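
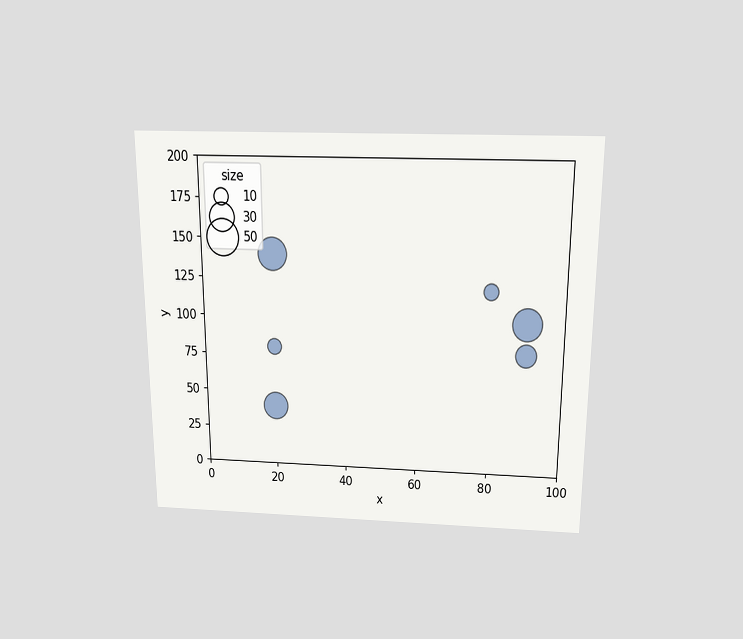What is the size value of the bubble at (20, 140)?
The chart is viewed slightly from above. Matching the bubble at (20, 140) against the size legend gives 40.

40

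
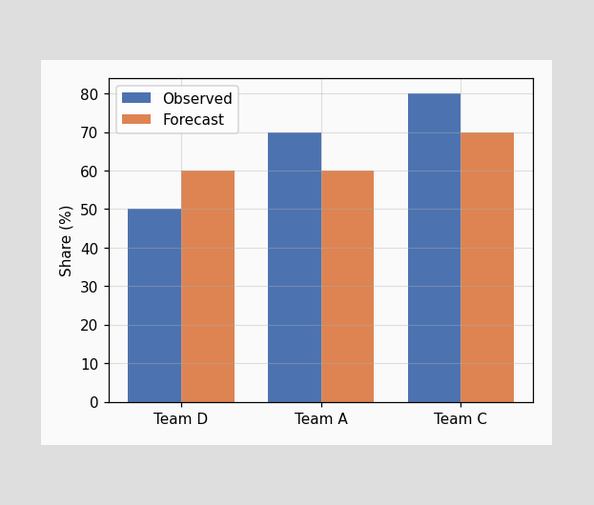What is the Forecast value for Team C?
The Forecast bar at Team C reaches 70% on the y-axis.

70%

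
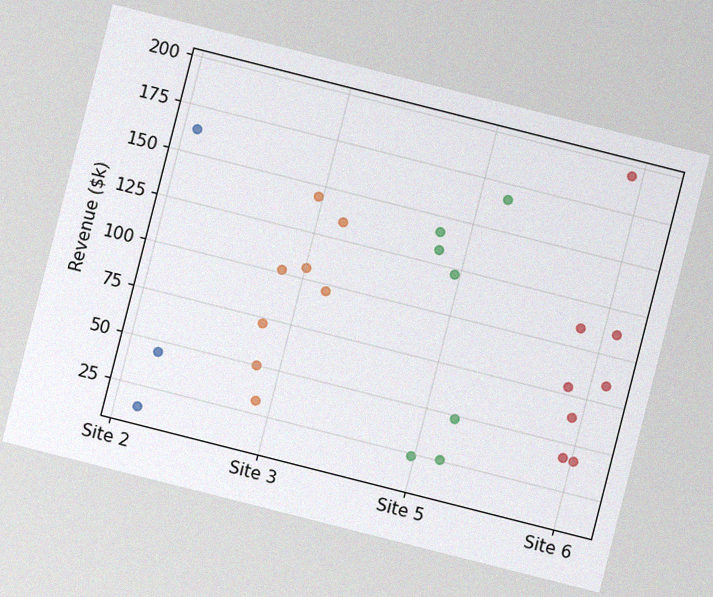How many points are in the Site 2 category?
The chart is tilted about 14° clockwise, with some photo noise. Counting the markers in the Site 2 column gives 3.

3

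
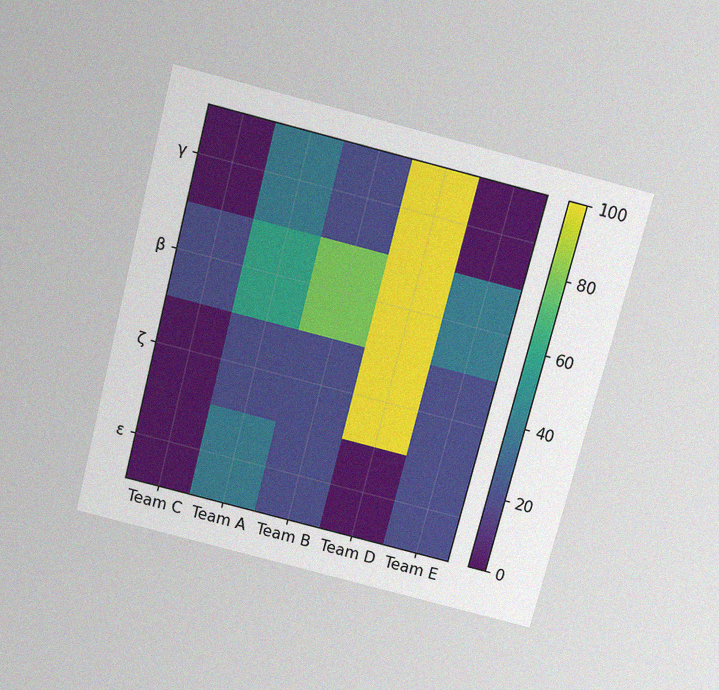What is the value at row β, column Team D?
The chart is tilted about 14° clockwise and viewed slightly from above, with some photo noise. Matching cell (β, Team D) against the colorbar gives 100.

100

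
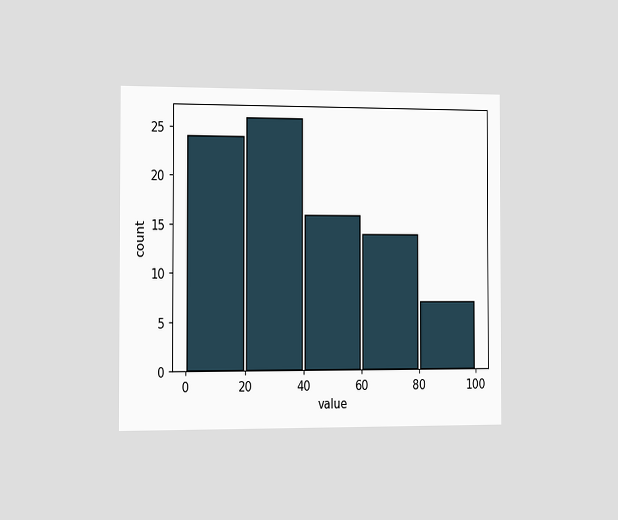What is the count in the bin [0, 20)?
The chart is viewed slightly from the left. The [0, 20) bin has height 24.

24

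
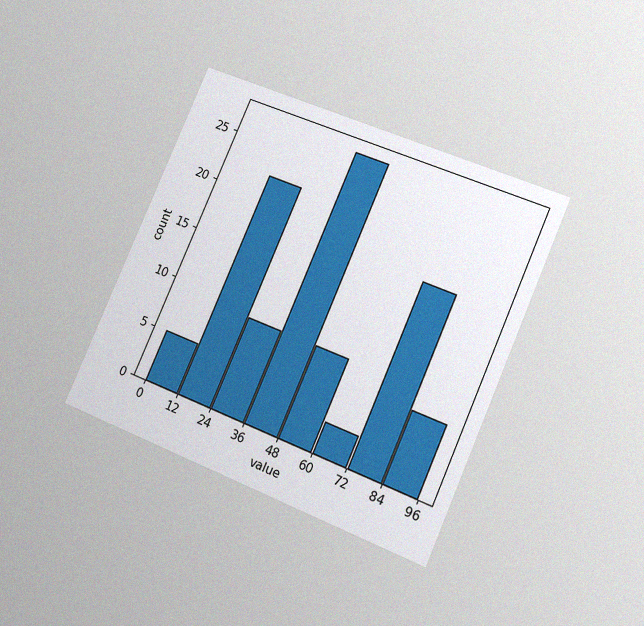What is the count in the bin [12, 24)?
The chart is tilted about 23° clockwise and viewed at a slight angle, with some photo noise. The [12, 24) bin has height 22.

22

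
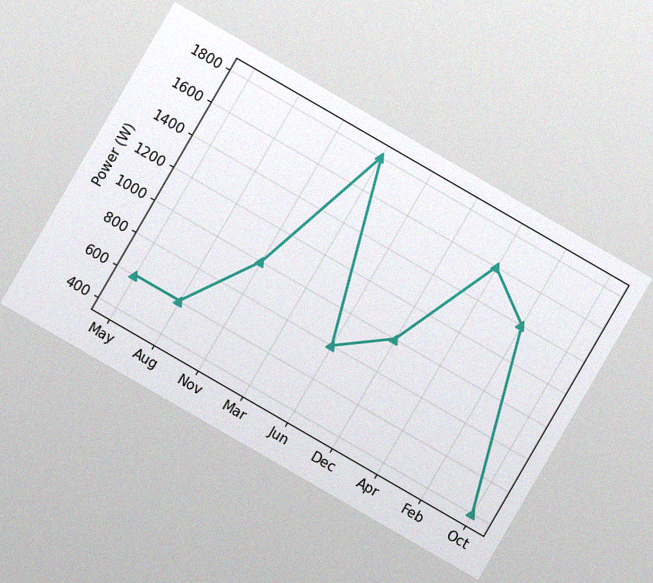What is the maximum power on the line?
The chart is tilted about 30° clockwise, with some photo noise. The highest point is at Mar, and reading across to the y-axis gives 1800W.

1800W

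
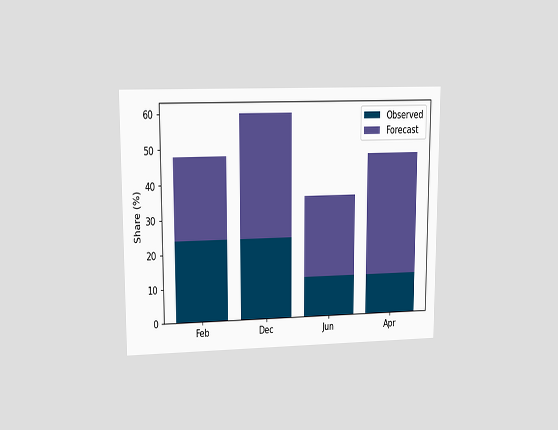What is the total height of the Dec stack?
60%

The chart is viewed at a slight angle. The Dec stack's top reaches 60% on the y-axis.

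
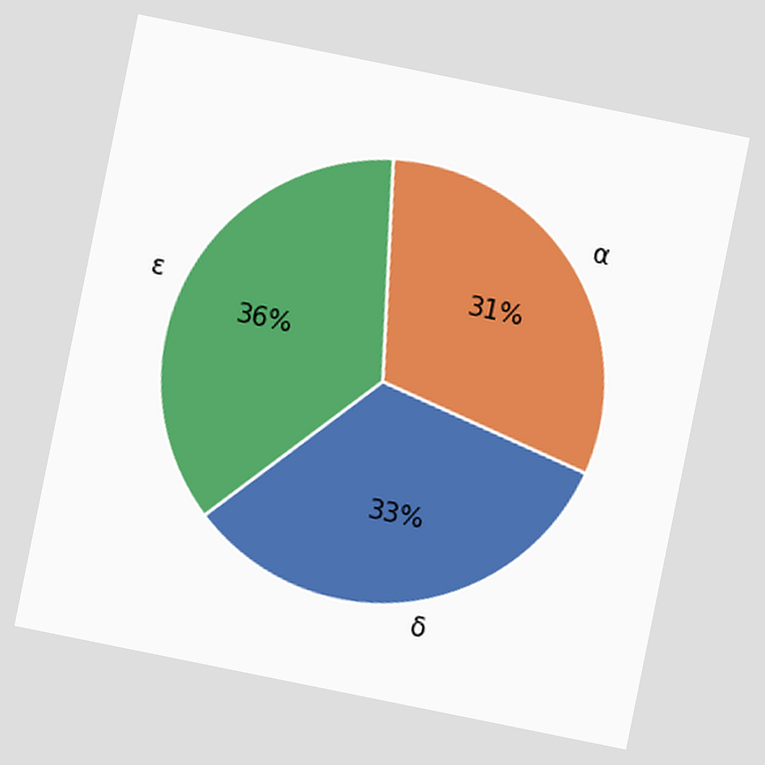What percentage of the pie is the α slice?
31%

The chart is tilted about 11° clockwise. The α slice takes up 31% of the pie.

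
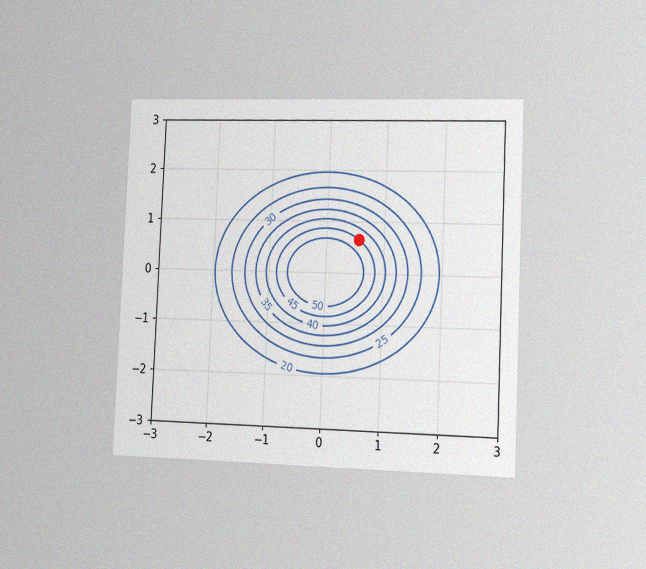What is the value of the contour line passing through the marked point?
45

The chart is tilted about 3° clockwise and viewed slightly from the right, with some photo noise. The marked point sits on the contour labelled 45.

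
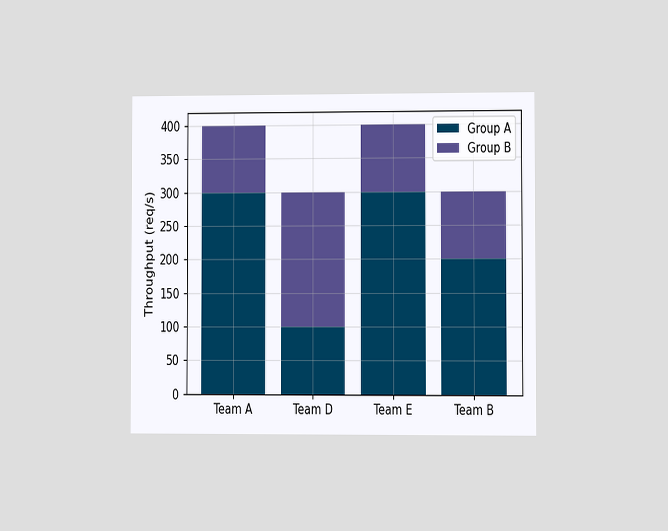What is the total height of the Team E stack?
400req/s

The chart is viewed at a slight angle. The Team E stack's top reaches 400req/s on the y-axis.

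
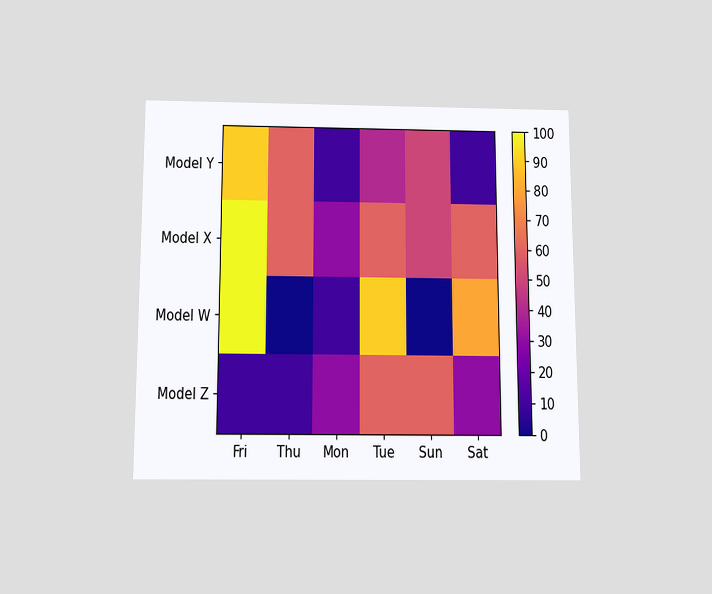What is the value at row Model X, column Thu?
The chart is viewed slightly from below. Matching cell (Model X, Thu) against the colorbar gives 60.

60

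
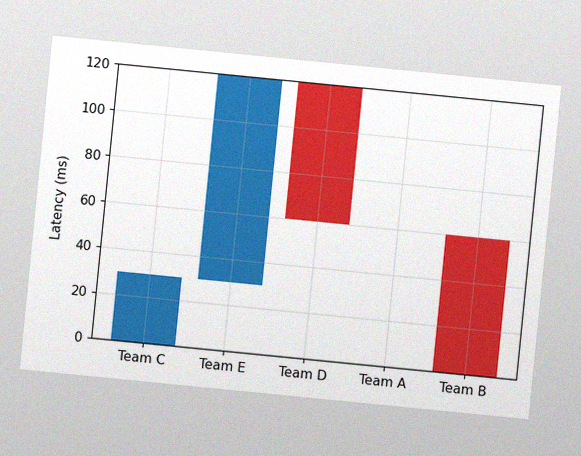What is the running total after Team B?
0ms

The chart is tilted about 6° clockwise, with some photo noise. After Team B the running total reaches 0ms.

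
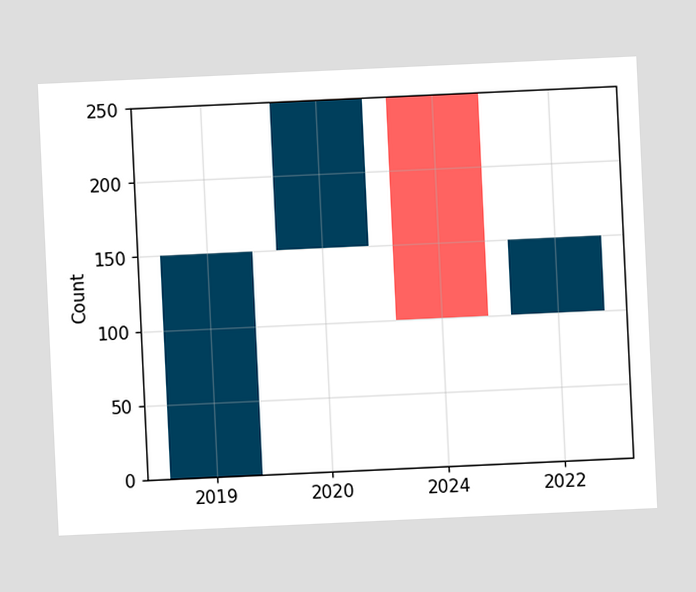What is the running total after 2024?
100

The chart is tilted about 3° counter-clockwise. After 2024 the running total reaches 100.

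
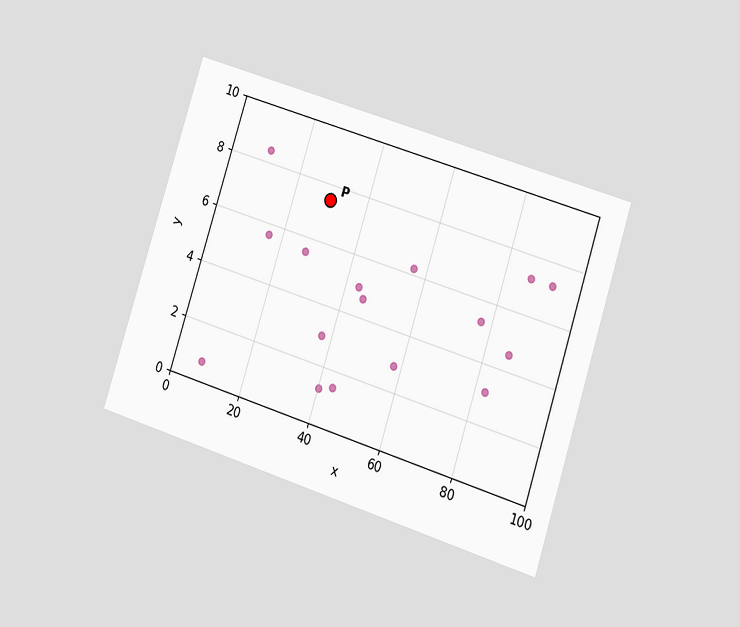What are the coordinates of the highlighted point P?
(30, 7.5)

The chart is tilted about 18° clockwise and viewed at a slight angle. Following the gridlines from P to each axis, P sits at (30, 7.5).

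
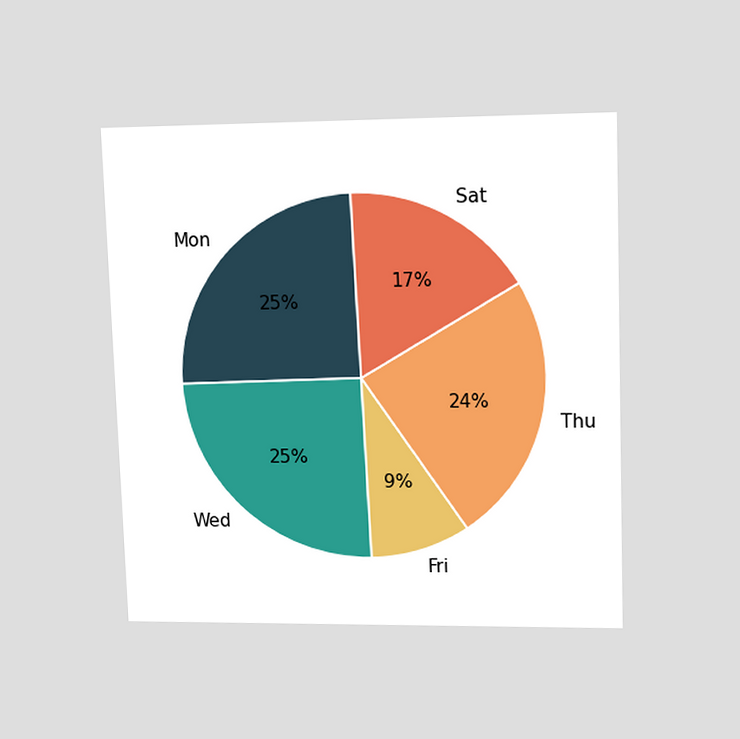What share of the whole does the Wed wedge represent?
The chart is viewed at a slight angle. The Wed slice takes up 25% of the pie.

25%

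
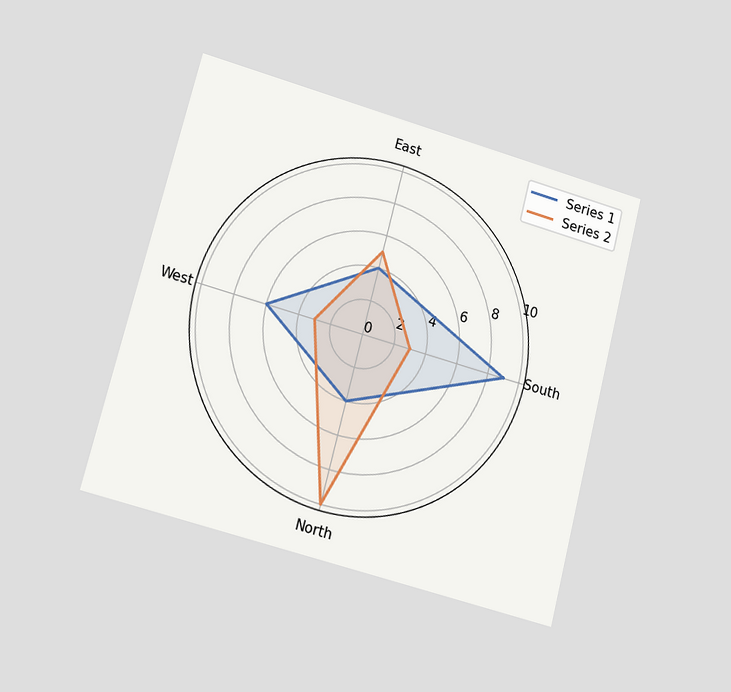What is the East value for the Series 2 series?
The chart is tilted about 14° clockwise and viewed at a slight angle. On the East axis, Series 2 reaches 5.

5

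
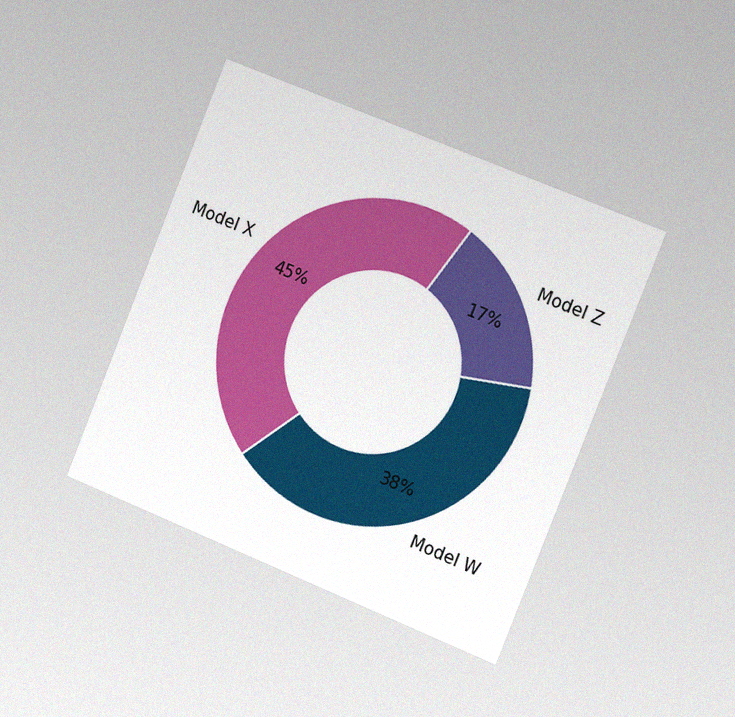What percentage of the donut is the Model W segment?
The chart is tilted about 22° clockwise and viewed slightly from the right, with some photo noise. The Model W segment takes up 38% of the ring.

38%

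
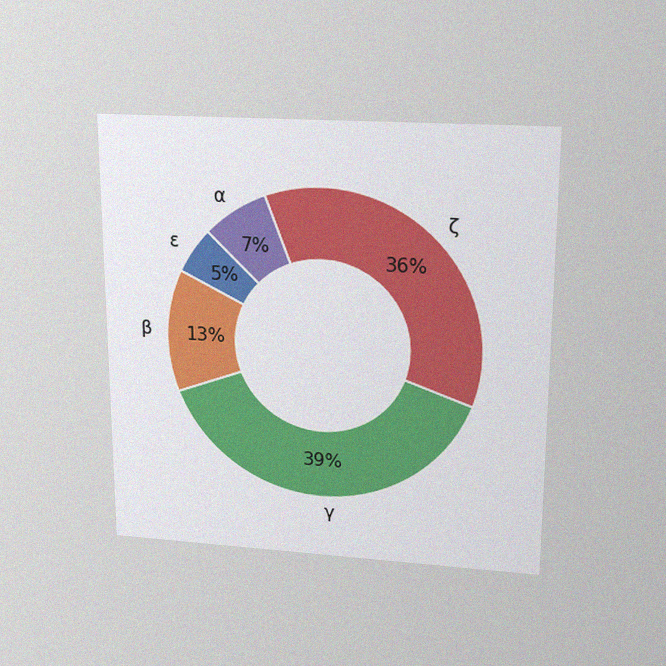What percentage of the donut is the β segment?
The chart is viewed slightly from above, with some photo noise. The β segment takes up 13% of the ring.

13%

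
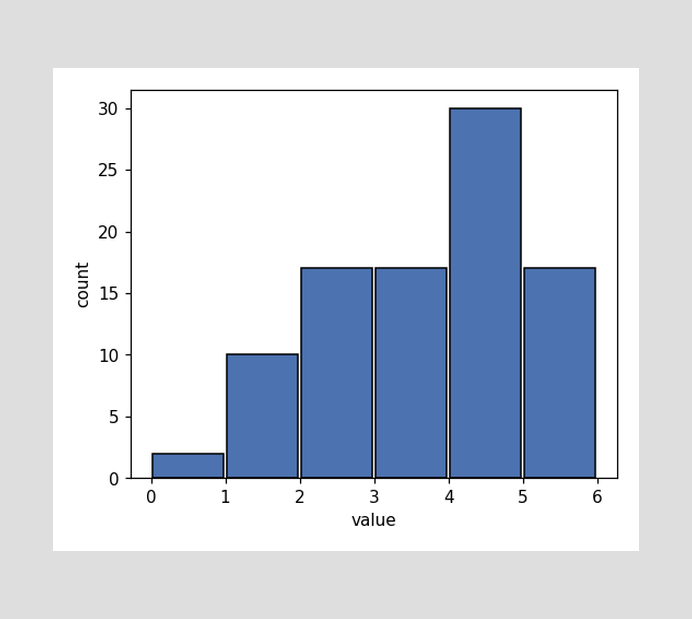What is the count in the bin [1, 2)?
10

The [1, 2) bin has height 10.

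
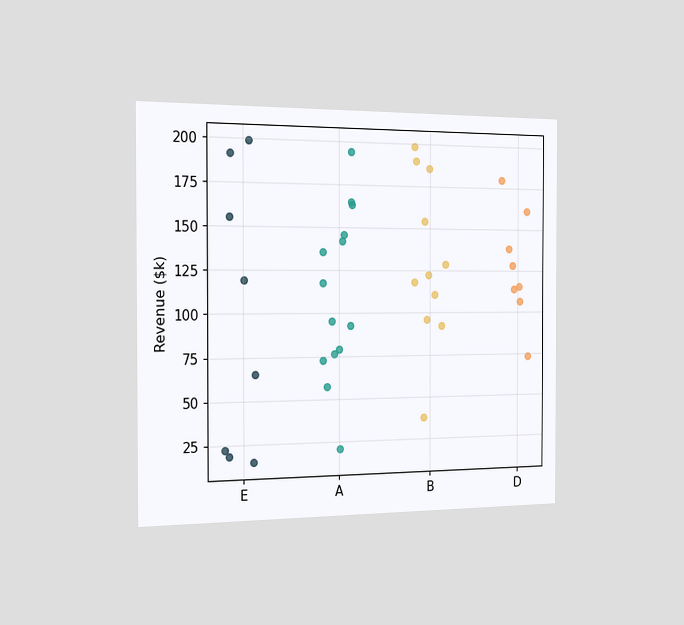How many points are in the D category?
The chart is viewed slightly from the left. Counting the markers in the D column gives 8.

8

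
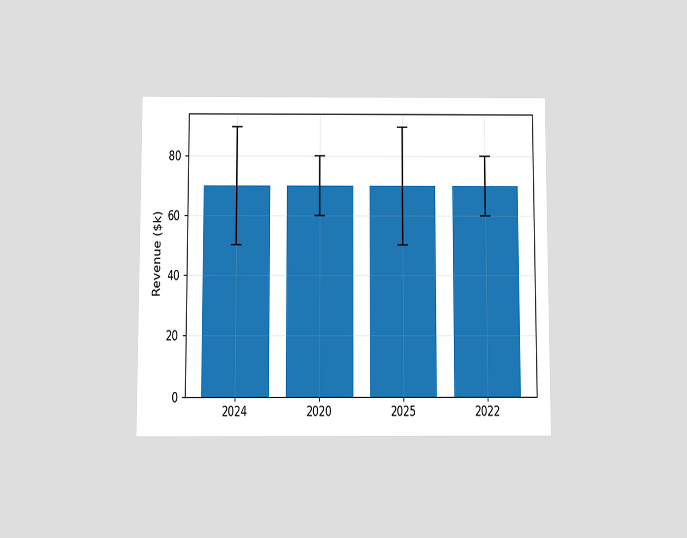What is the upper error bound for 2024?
$90k

The chart is viewed slightly from below. The 2024 bar's upper whisker reaches $90k.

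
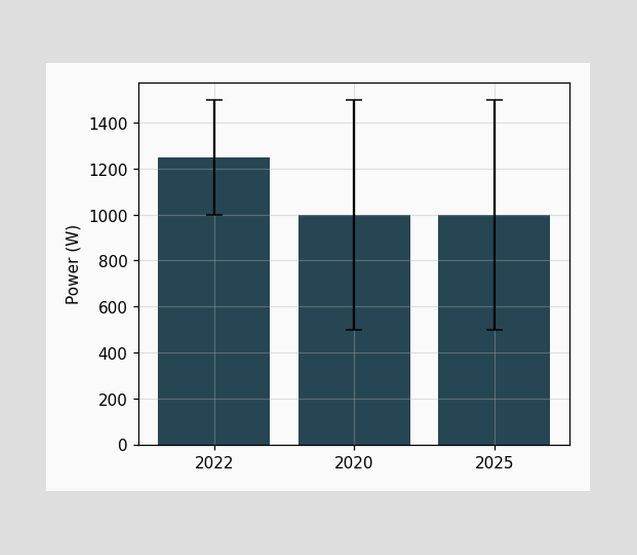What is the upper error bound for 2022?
The 2022 bar's upper whisker reaches 1500W.

1500W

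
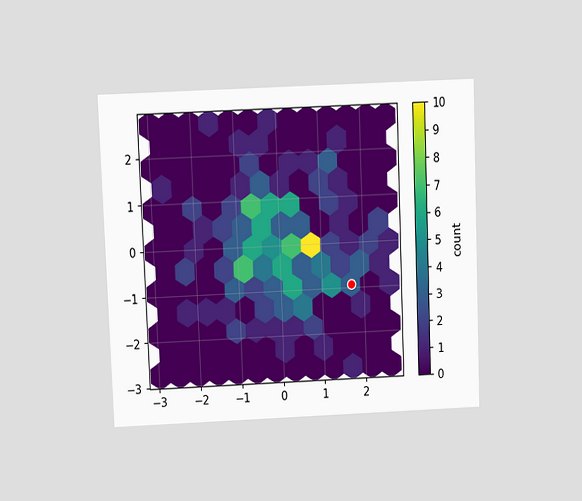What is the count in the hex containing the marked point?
3

The chart is tilted about 2° counter-clockwise and viewed slightly from above. The marked hex reads 3 on the colorbar.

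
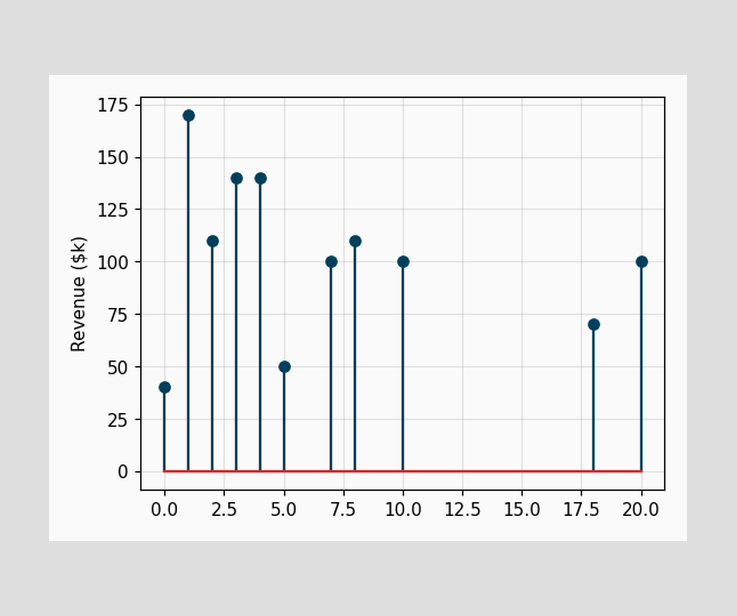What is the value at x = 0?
$40k

The stem at x=0 reaches $40k.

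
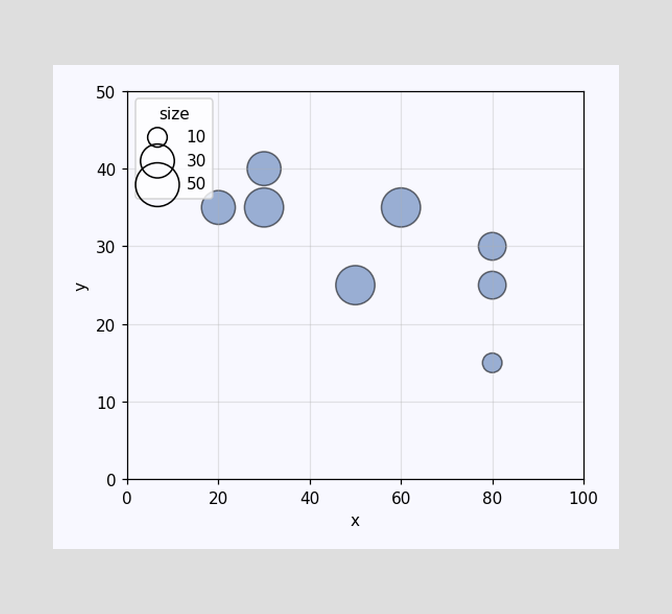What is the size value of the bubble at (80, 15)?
Matching the bubble at (80, 15) against the size legend gives 10.

10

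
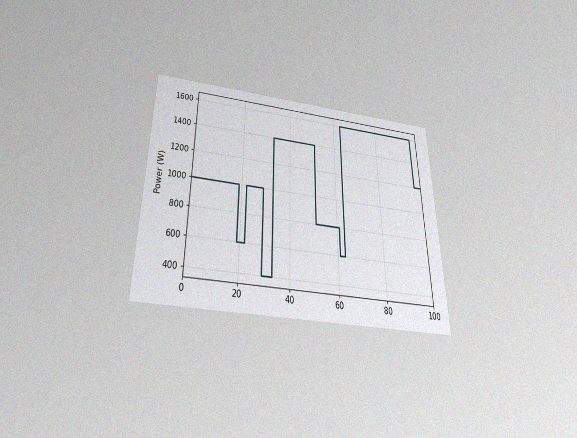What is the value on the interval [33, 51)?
The chart is viewed slightly from below, with some photo noise. On [33, 51) the step sits at 1400W.

1400W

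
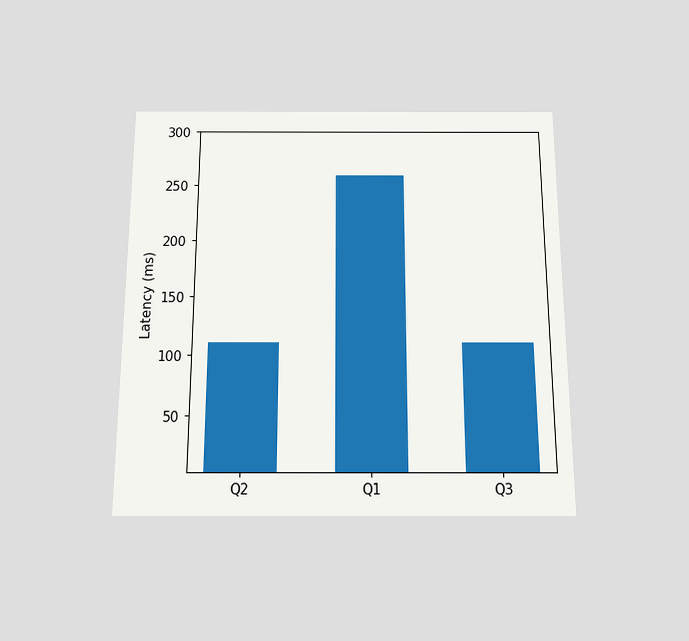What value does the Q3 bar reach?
111ms

The chart is viewed slightly from below. Reading along the chart's y-axis, the Q3 bar reaches 111ms.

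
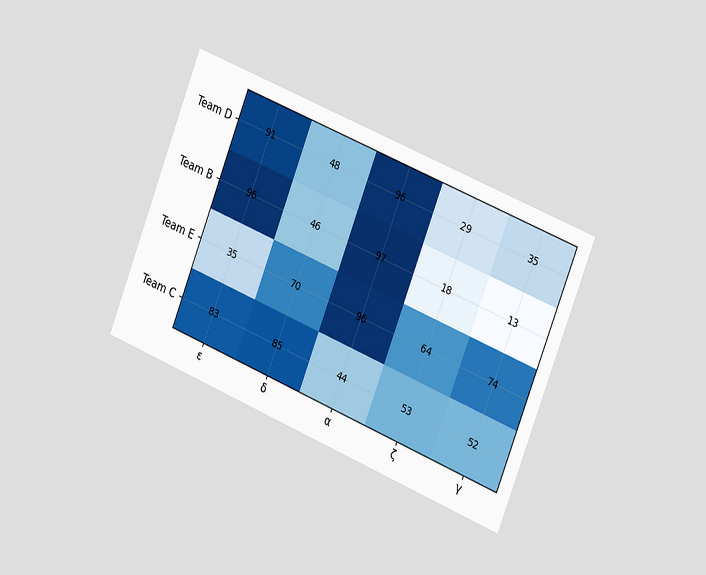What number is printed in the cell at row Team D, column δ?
48

The chart is tilted about 22° clockwise and viewed slightly from the right. The (Team D, δ) cell reads 48.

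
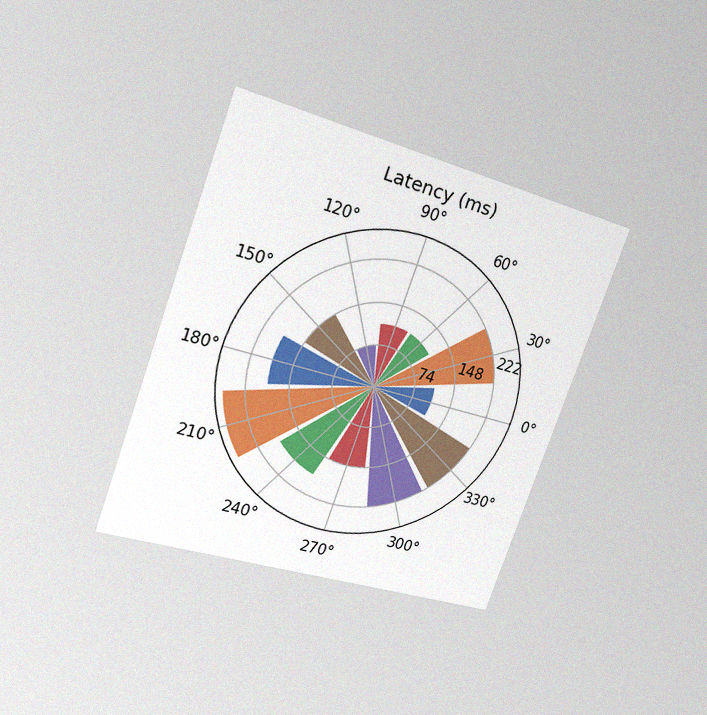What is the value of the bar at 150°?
148ms

The chart is tilted about 20° clockwise and viewed at a slight angle, with some photo noise. The bar at 150° reaches 148ms on the radial axis.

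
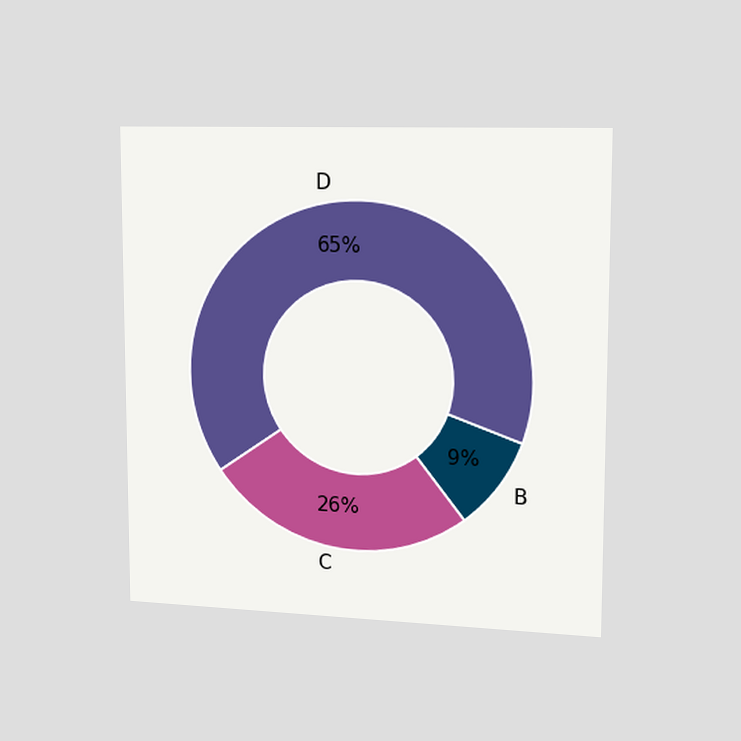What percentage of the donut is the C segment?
The chart is viewed slightly from the right. The C segment takes up 26% of the ring.

26%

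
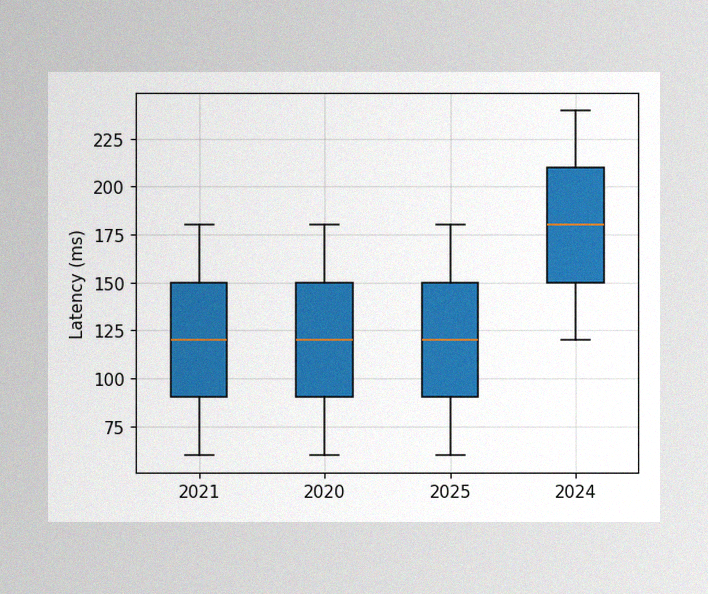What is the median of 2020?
120ms

The image has some photo noise and uneven lighting. The median line in the 2020 box sits at 120ms.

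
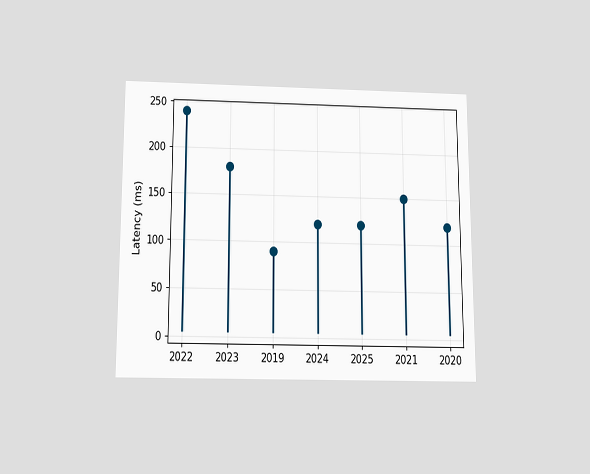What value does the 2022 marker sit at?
The chart is viewed slightly from below. The 2022 marker sits at 240ms.

240ms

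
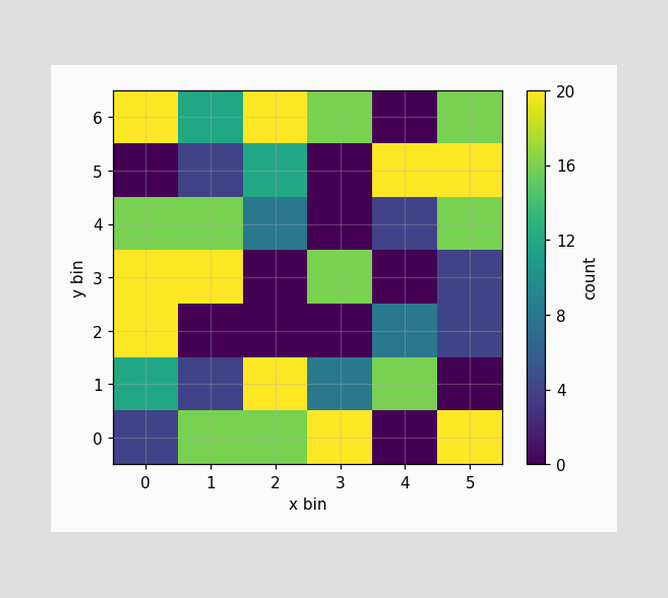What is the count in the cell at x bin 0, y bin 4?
Matching the cell (0, 4) against the colorbar gives 16.

16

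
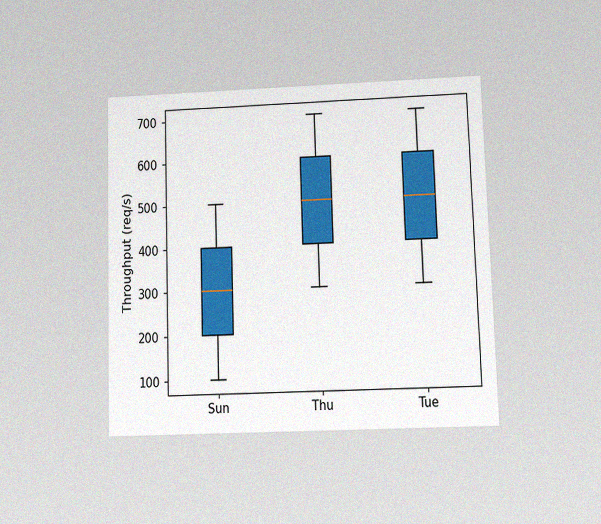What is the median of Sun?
The chart is viewed at a slight angle, with some photo noise. The median line in the Sun box sits at 300req/s.

300req/s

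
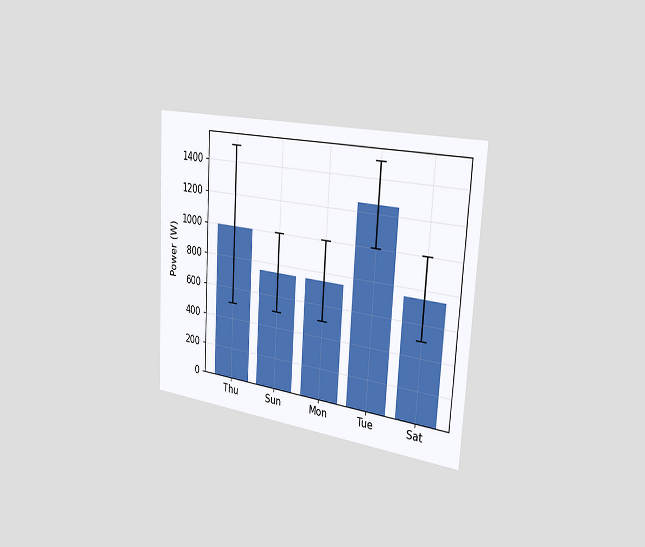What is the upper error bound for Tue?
The chart is tilted about 3° clockwise and viewed slightly from the right. The Tue bar's upper whisker reaches 1500W.

1500W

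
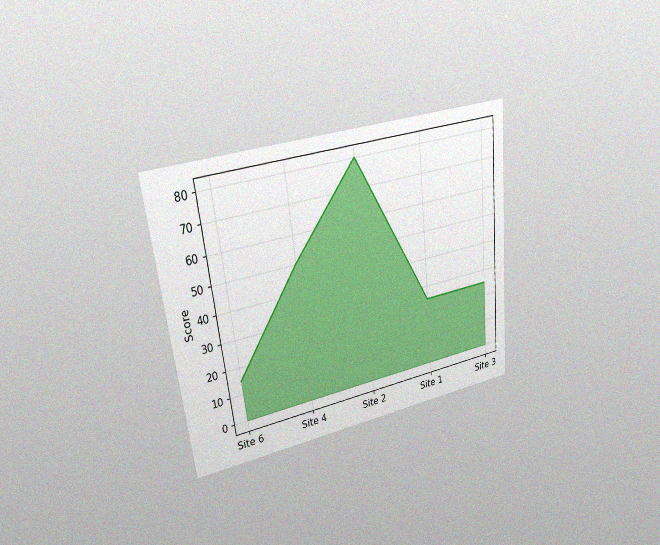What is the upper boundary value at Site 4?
50

The chart is tilted about 6° counter-clockwise and viewed at a slight angle, with some photo noise. At Site 4 the upper boundary is at 50.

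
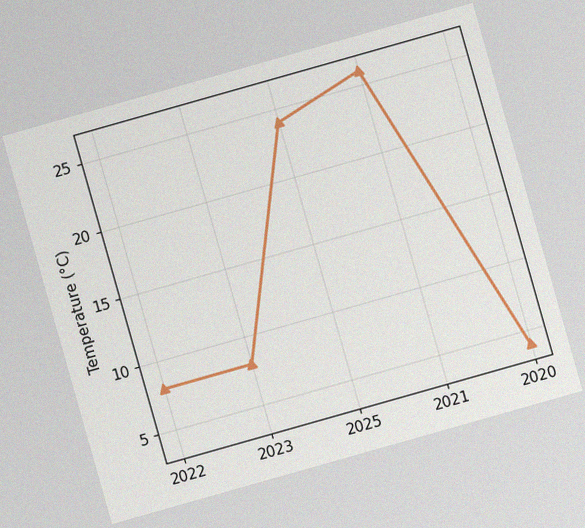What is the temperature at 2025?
The chart is tilted about 16° counter-clockwise, with some photo noise. At 2025, the line is at 24°C.

24°C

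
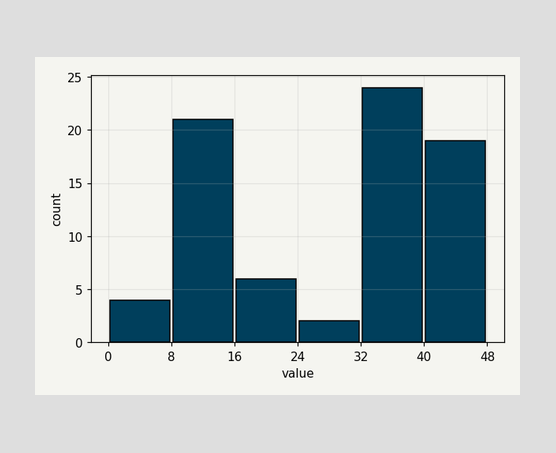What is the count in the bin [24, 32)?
2

The [24, 32) bin has height 2.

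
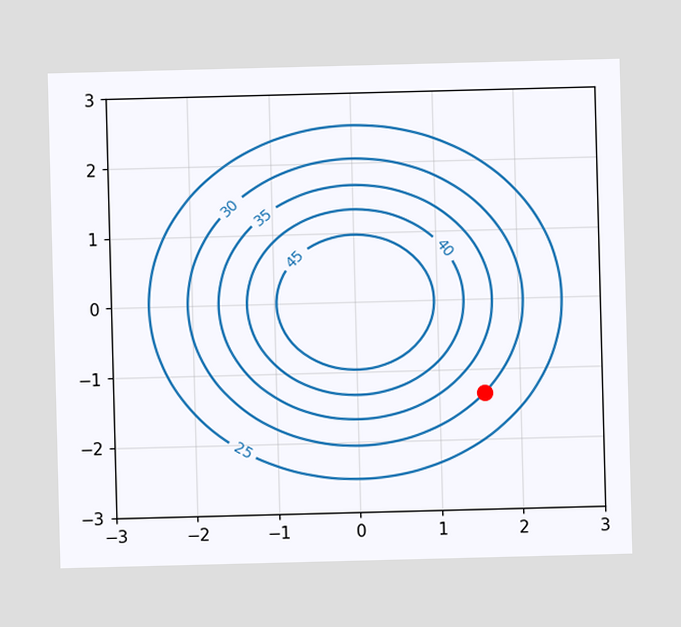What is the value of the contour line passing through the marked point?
30

The marked point sits on the contour labelled 30.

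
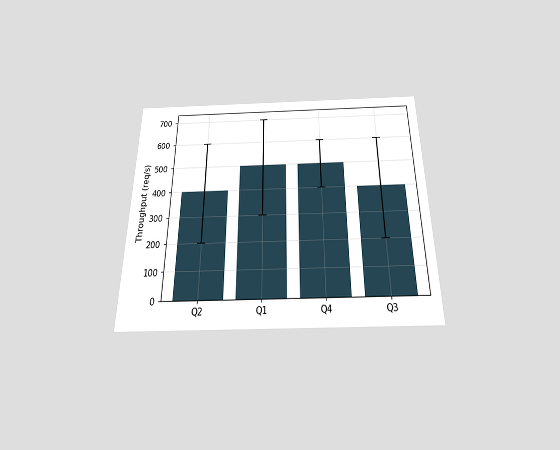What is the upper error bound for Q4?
The chart is viewed slightly from below. The Q4 bar's upper whisker reaches 600req/s.

600req/s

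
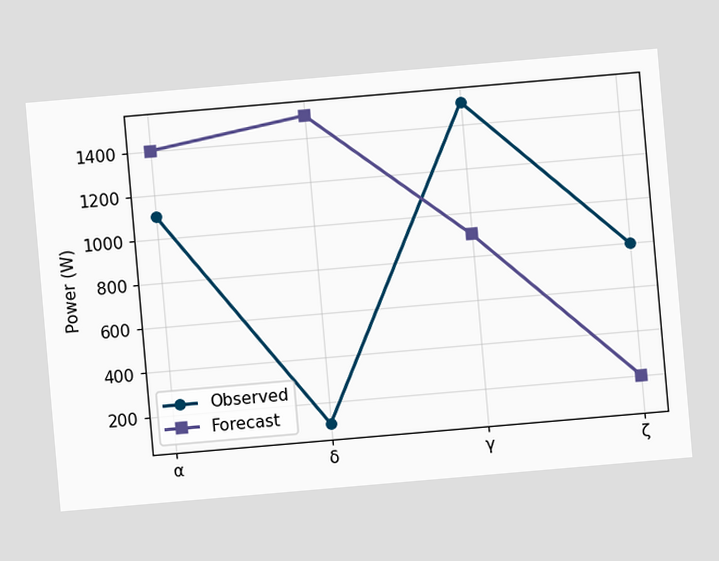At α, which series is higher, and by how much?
The chart is tilted about 5° counter-clockwise. At α, Forecast sits above the other line by 300W.

Forecast, by 300W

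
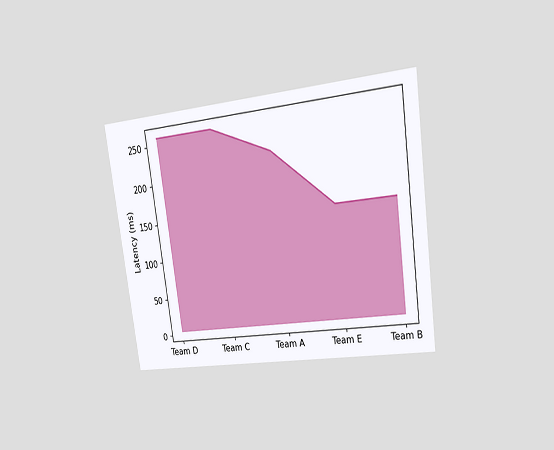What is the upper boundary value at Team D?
259ms

The chart is tilted about 8° counter-clockwise and viewed at a slight angle. At Team D the upper boundary is at 259ms.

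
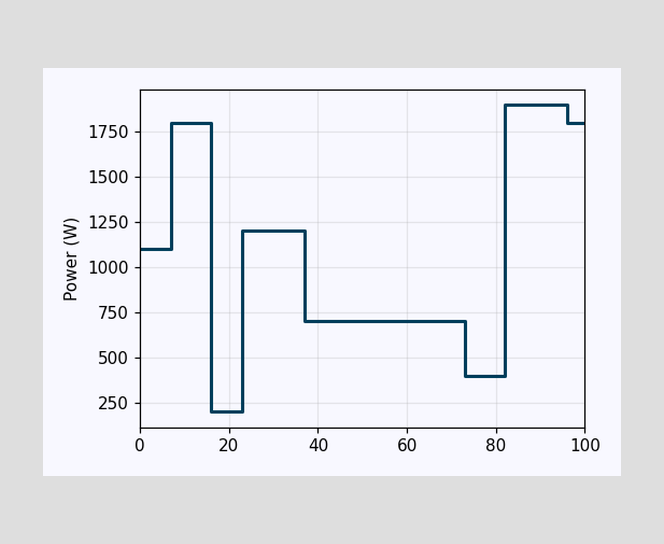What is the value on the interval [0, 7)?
On [0, 7) the step sits at 1100W.

1100W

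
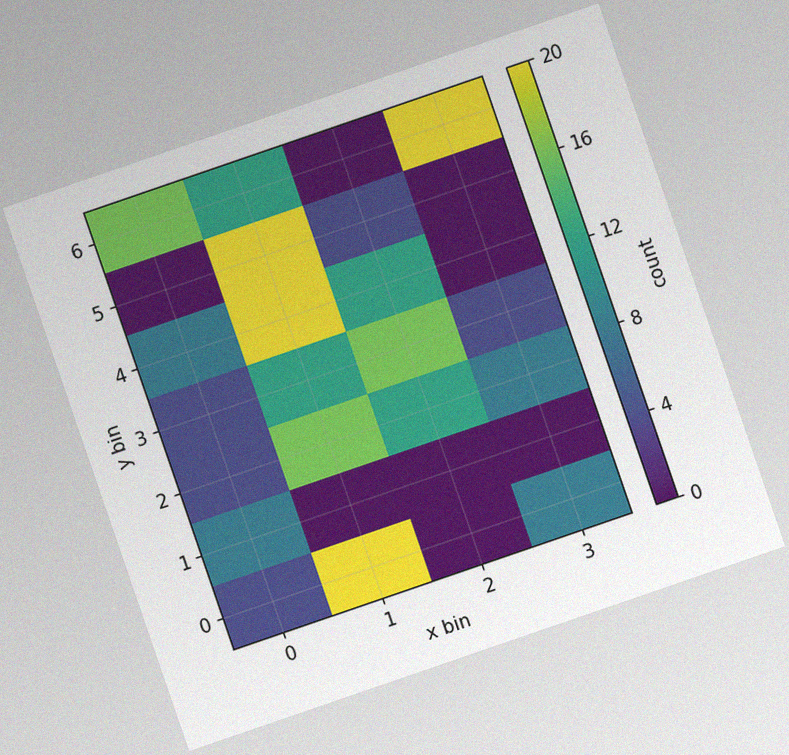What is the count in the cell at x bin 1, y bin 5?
20

The chart is tilted about 19° counter-clockwise, with some photo noise. Matching the cell (1, 5) against the colorbar gives 20.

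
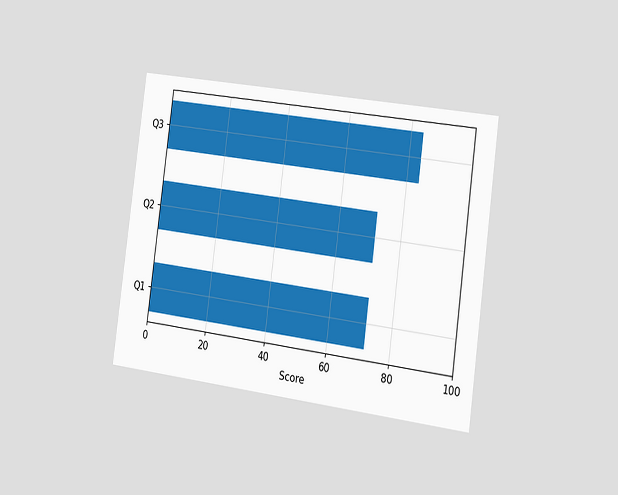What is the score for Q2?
72

The chart is tilted about 8° clockwise and viewed slightly from the right. Reading along the chart's x-axis, the Q2 bar reaches 72.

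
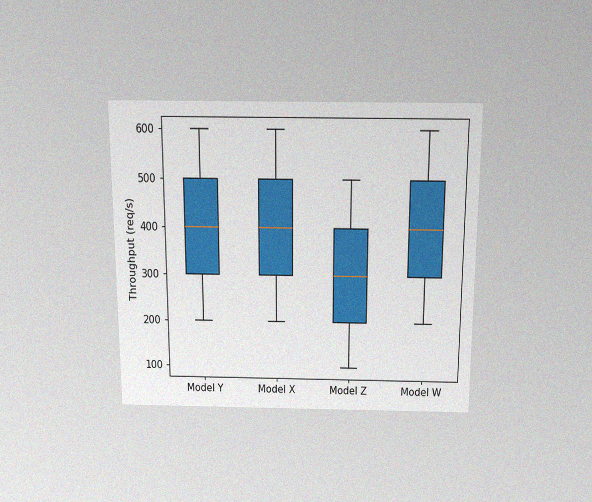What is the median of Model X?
400req/s

The chart is viewed slightly from above, with some photo noise. The median line in the Model X box sits at 400req/s.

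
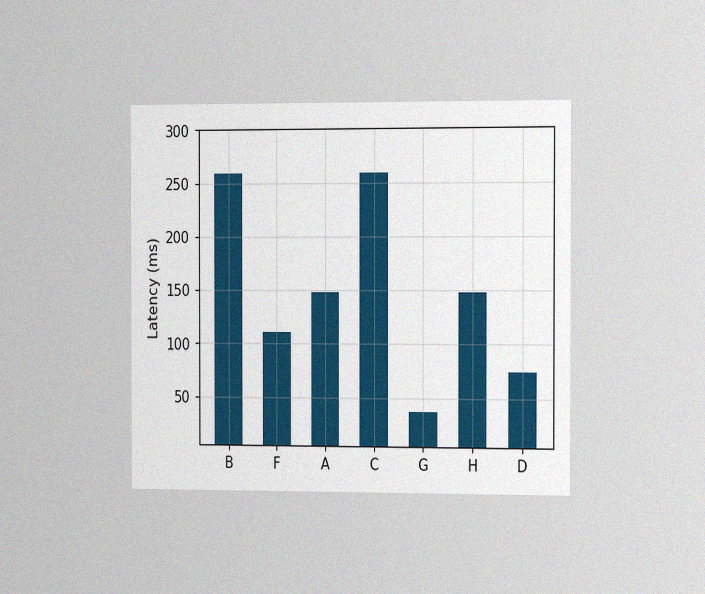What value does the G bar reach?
The chart is viewed slightly from the right, with some photo noise. Reading along the chart's y-axis, the G bar reaches 37ms.

37ms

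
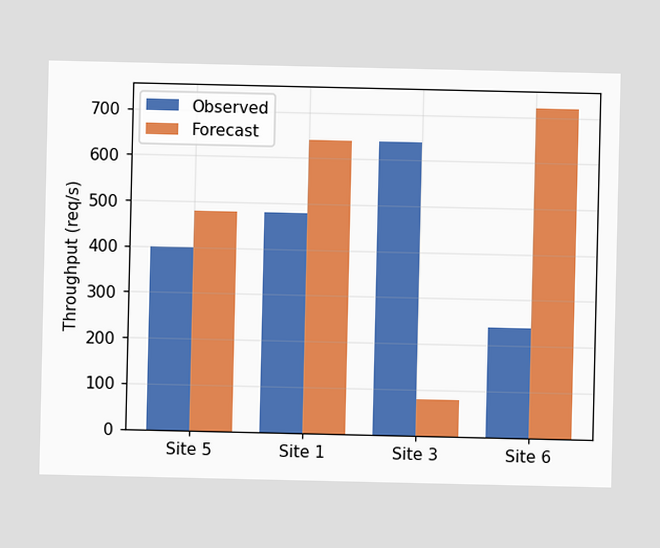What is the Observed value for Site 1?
480req/s

The Observed bar at Site 1 reaches 480req/s on the y-axis.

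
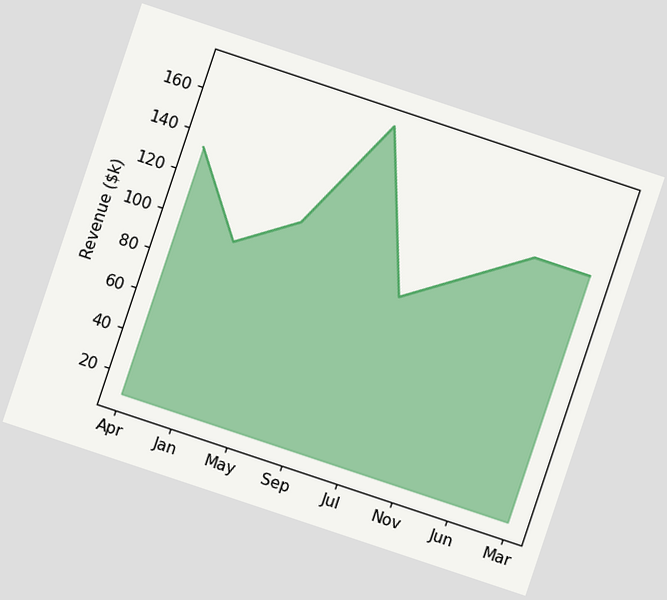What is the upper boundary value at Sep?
$171k

The chart is tilted about 18° clockwise. At Sep the upper boundary is at $171k.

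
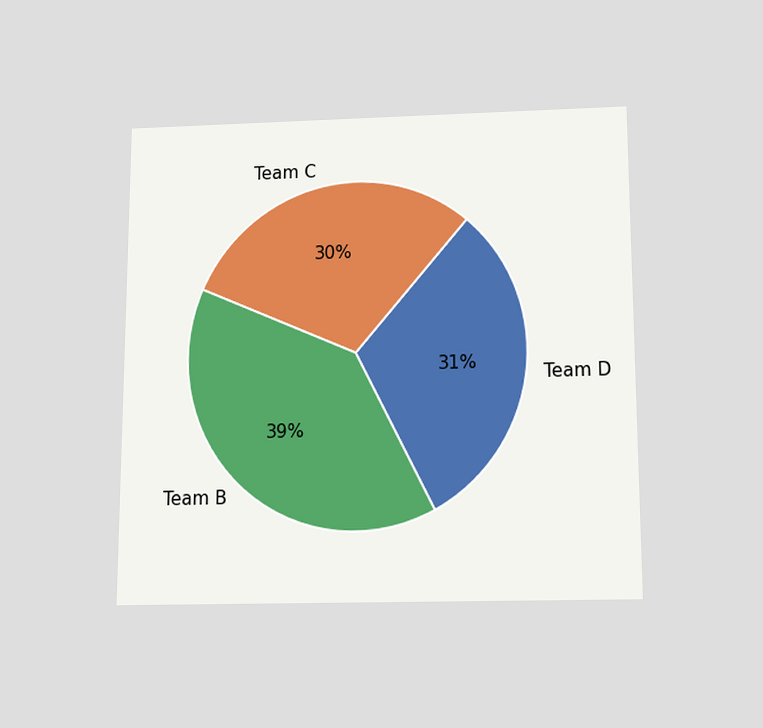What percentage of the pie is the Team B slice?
39%

The chart is viewed slightly from below. The Team B slice takes up 39% of the pie.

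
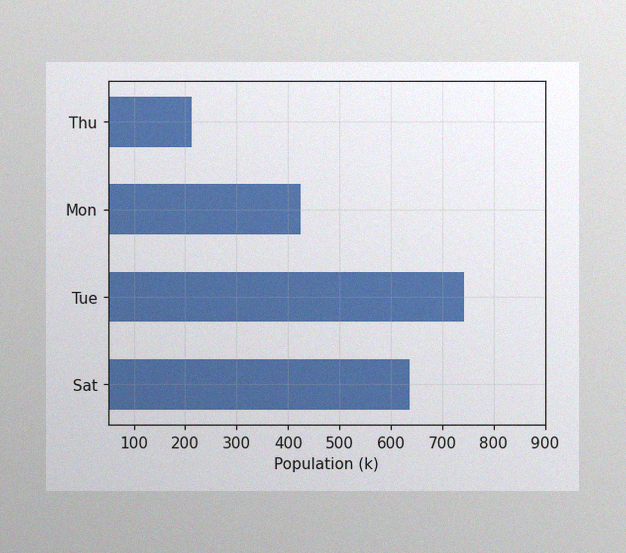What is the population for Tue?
The image has some photo noise and uneven lighting. Reading along the chart's x-axis, the Tue bar reaches 742k.

742k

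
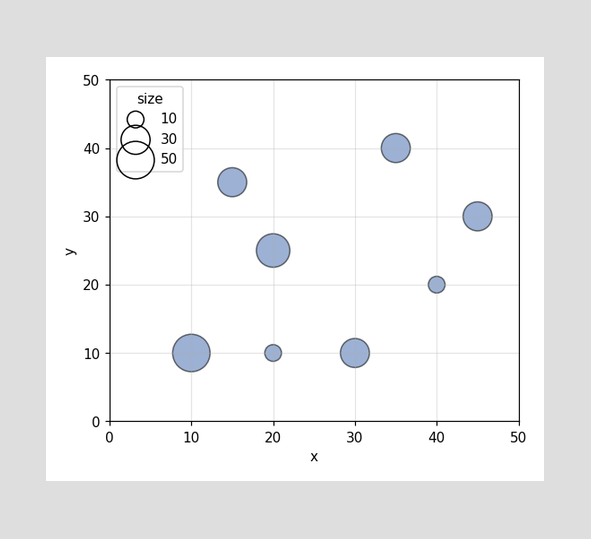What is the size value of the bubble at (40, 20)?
Matching the bubble at (40, 20) against the size legend gives 10.

10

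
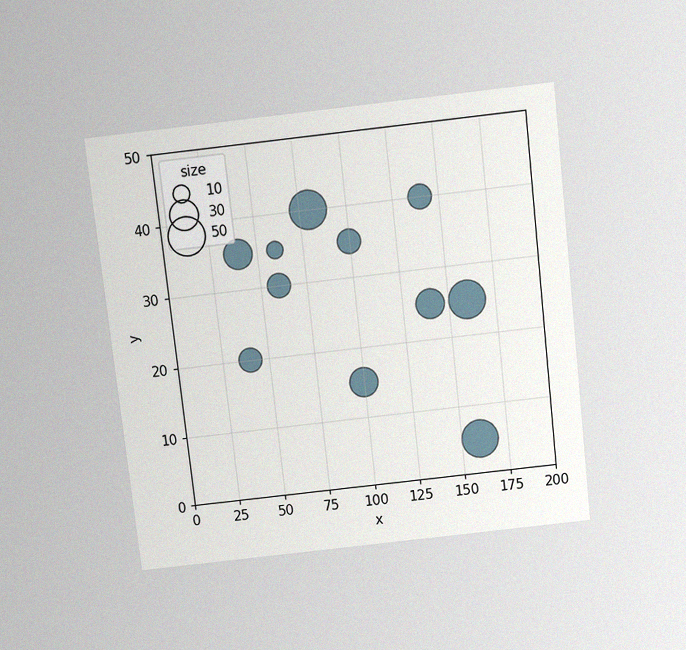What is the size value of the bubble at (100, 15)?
30

The chart is tilted about 6° counter-clockwise and viewed slightly from above, with some photo noise. Matching the bubble at (100, 15) against the size legend gives 30.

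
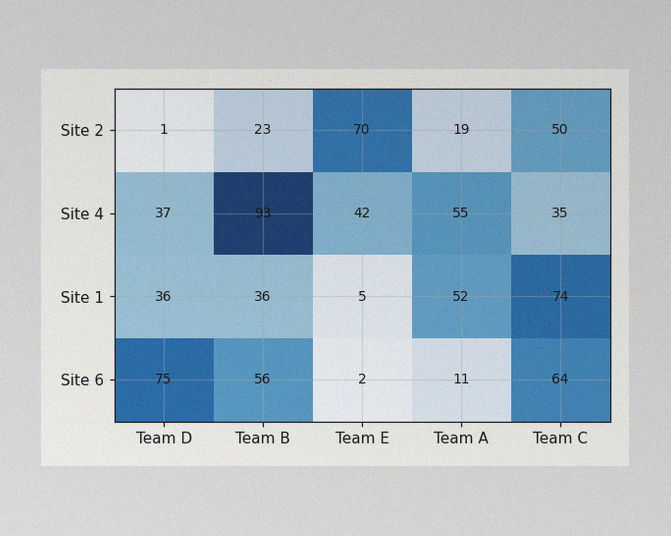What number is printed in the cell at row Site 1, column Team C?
74

The image has some photo noise and uneven lighting. The (Site 1, Team C) cell reads 74.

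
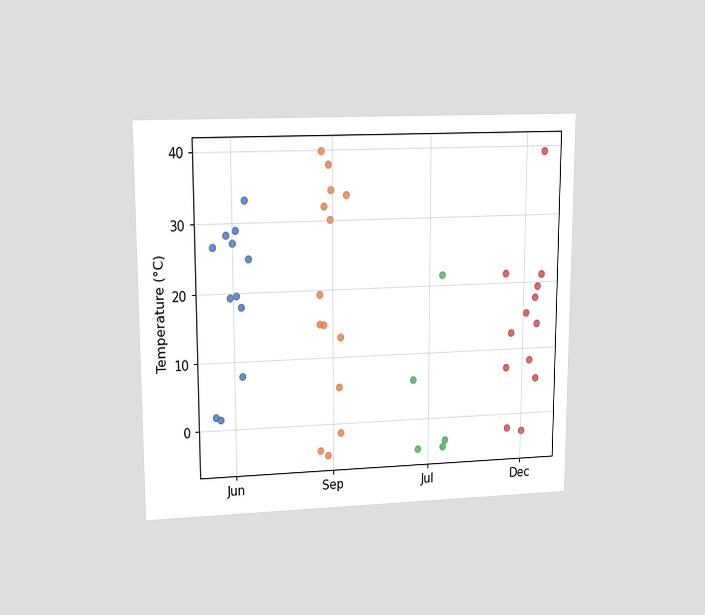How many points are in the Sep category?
The chart is viewed at a slight angle. Counting the markers in the Sep column gives 14.

14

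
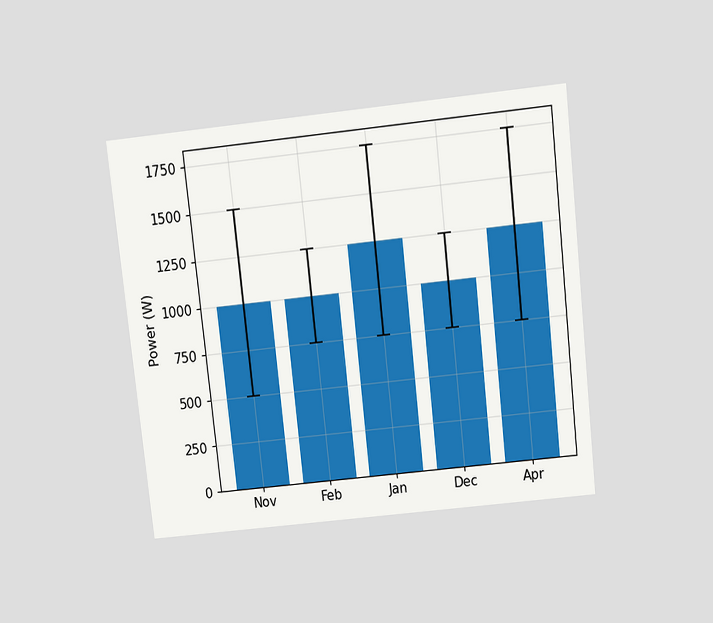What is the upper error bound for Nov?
The chart is tilted about 6° counter-clockwise and viewed slightly from above. The Nov bar's upper whisker reaches 1500W.

1500W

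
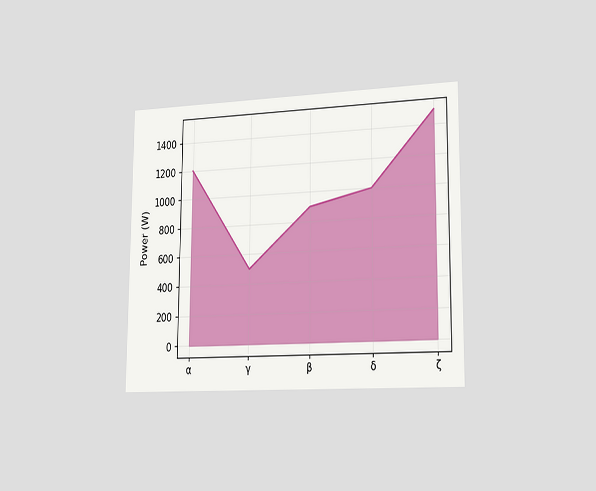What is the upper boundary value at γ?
The chart is viewed slightly from the right. At γ the upper boundary is at 500W.

500W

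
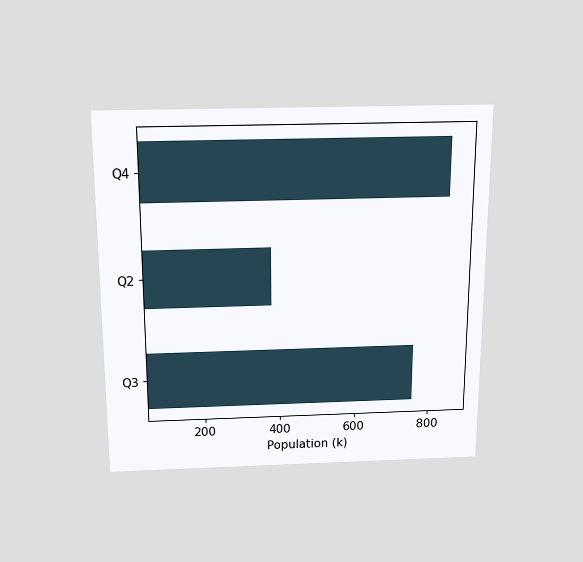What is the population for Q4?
840k

The chart is viewed slightly from above. Reading along the chart's x-axis, the Q4 bar reaches 840k.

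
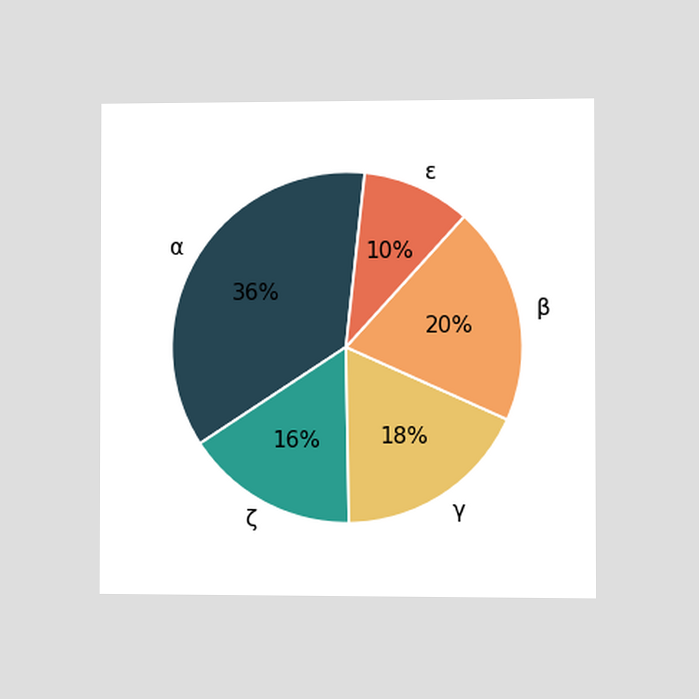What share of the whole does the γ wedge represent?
The chart is viewed at a slight angle. The γ slice takes up 18% of the pie.

18%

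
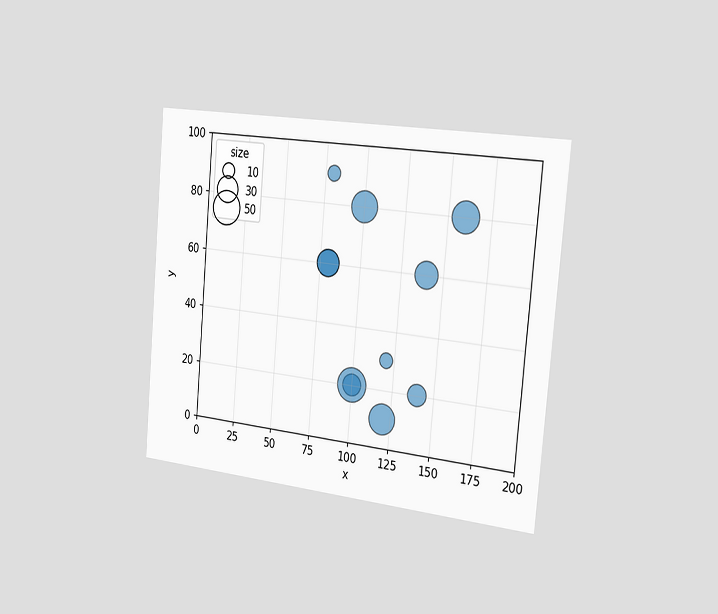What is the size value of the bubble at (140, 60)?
30

The chart is tilted about 5° clockwise and viewed slightly from the right. Matching the bubble at (140, 60) against the size legend gives 30.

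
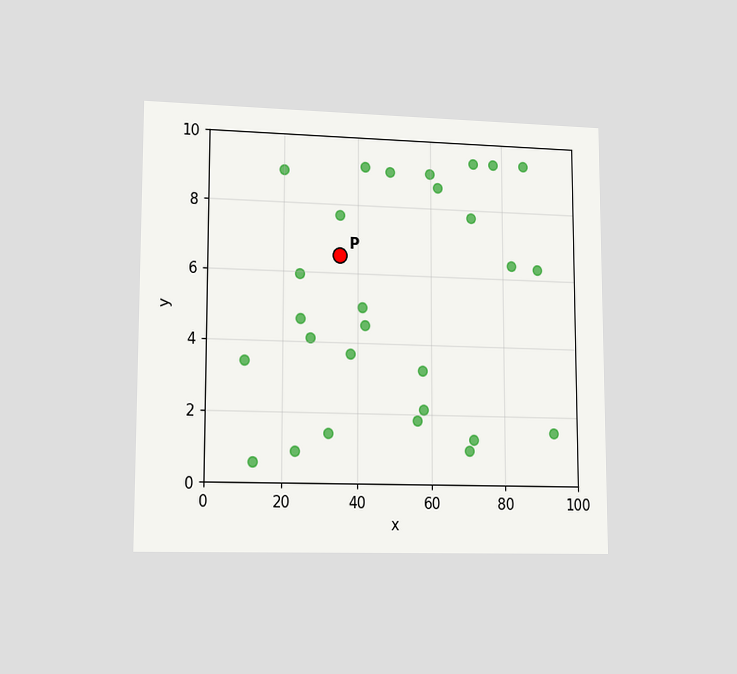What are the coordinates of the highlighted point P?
(35, 6.5)

The chart is viewed slightly from the left. Following the gridlines from P to each axis, P sits at (35, 6.5).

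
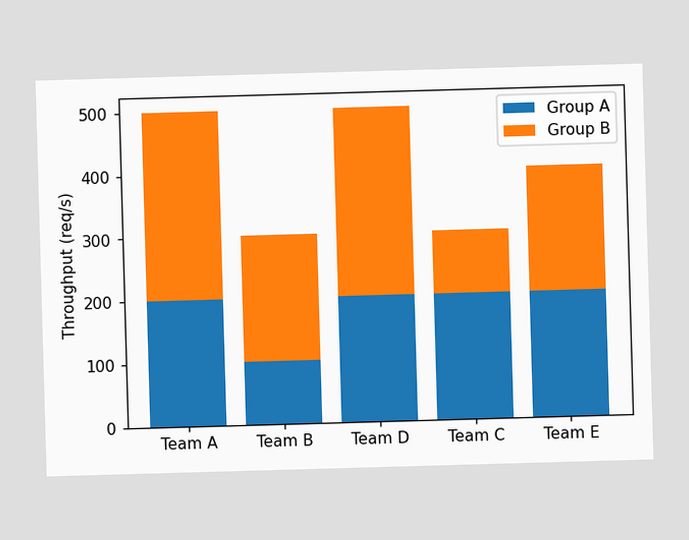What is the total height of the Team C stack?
The Team C stack's top reaches 300req/s on the y-axis.

300req/s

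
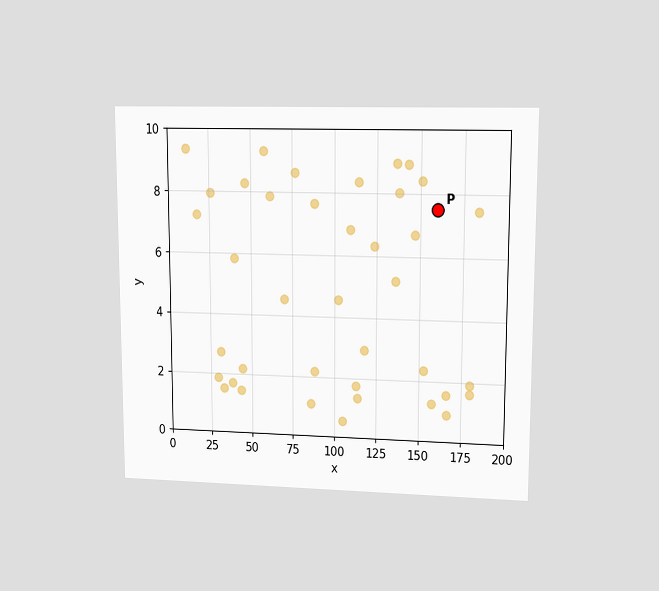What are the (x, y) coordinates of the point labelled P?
(160, 7.5)

The chart is viewed at a slight angle. Following the gridlines from P to each axis, P sits at (160, 7.5).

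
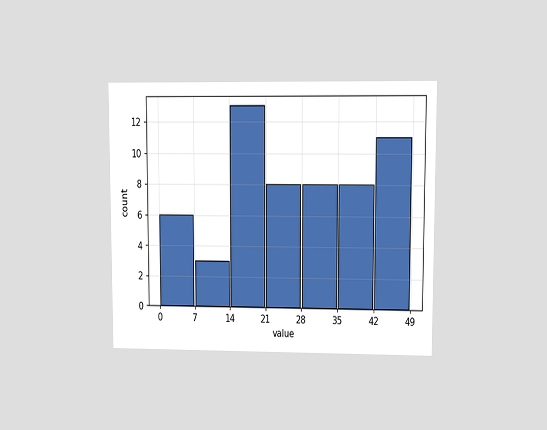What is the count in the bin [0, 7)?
The chart is viewed at a slight angle. The [0, 7) bin has height 6.

6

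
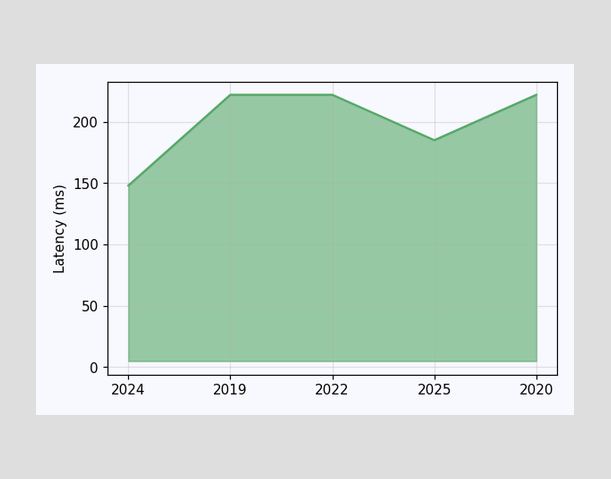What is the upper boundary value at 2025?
185ms

At 2025 the upper boundary is at 185ms.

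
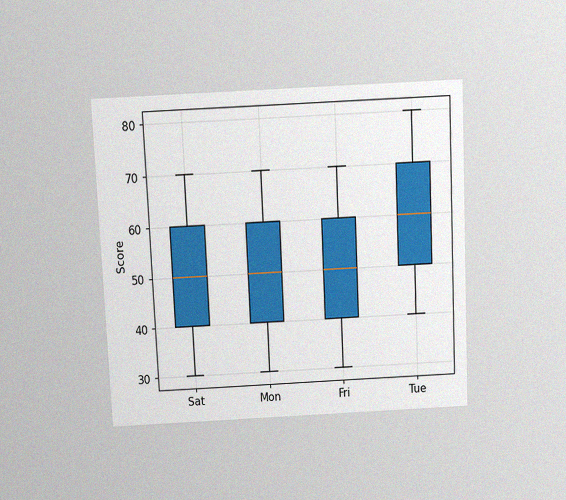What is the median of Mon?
The chart is tilted about 3° counter-clockwise and viewed slightly from above, with some photo noise. The median line in the Mon box sits at 50.

50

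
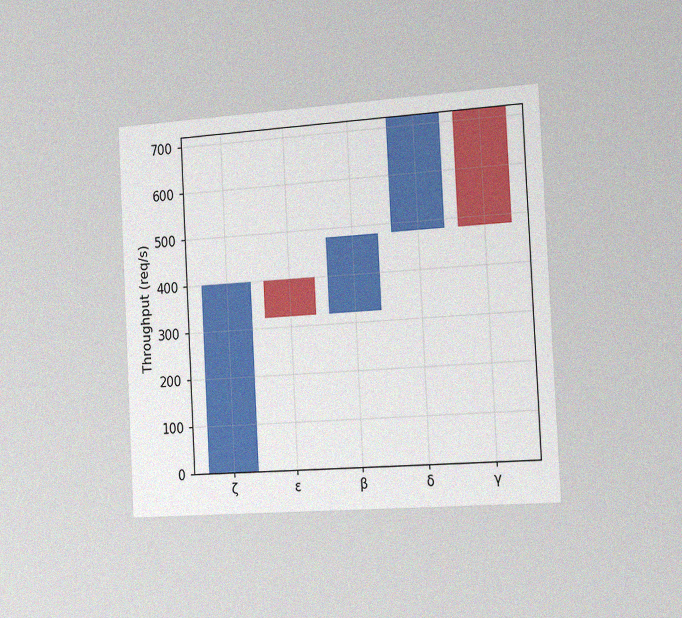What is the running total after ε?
The chart is tilted about 3° counter-clockwise and viewed slightly from the right, with some photo noise. After ε the running total reaches 320req/s.

320req/s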